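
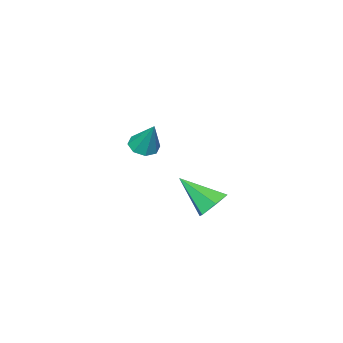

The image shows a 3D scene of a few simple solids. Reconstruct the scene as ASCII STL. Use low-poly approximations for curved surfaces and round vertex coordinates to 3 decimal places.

solid 
facet normal -0.257 0.730 -0.633
outer loop
vertex 2.948 3.54 -1.503
vertex 2.496 2.968 -1.979
vertex 2.108 3.396 -1.328
endloop
endfacet
facet normal 0.128 0.370 0.920
outer loop
vertex 2.948 3.54 -1.503
vertex 2.108 3.396 -1.328
vertex 3.024 1.472 -0.681
endloop
endfacet
facet normal -0.258 0.730 -0.633
outer loop
vertex 2.108 3.396 -1.328
vertex 2.496 2.968 -1.979
vertex 1.656 2.824 -1.803
endloop
endfacet
facet normal -0.676 -0.075 0.733
outer loop
vertex 2.108 3.396 -1.328
vertex 1.656 2.824 -1.803
vertex 3.024 1.472 -0.681
endloop
endfacet
facet normal -0.258 0.730 -0.633
outer loop
vertex 1.656 2.824 -1.803
vertex 2.496 2.968 -1.979
vertex 2.044 2.397 -2.454
endloop
endfacet
facet normal -0.715 -0.698 0.031
outer loop
vertex 1.656 2.824 -1.803
vertex 2.044 2.397 -2.454
vertex 3.024 1.472 -0.681
endloop
endfacet
facet normal -0.258 0.730 -0.633
outer loop
vertex 2.044 2.397 -2.454
vertex 2.496 2.968 -1.979
vertex 2.884 2.541 -2.63
endloop
endfacet
facet normal 0.049 -0.874 -0.483
outer loop
vertex 2.044 2.397 -2.454
vertex 2.884 2.541 -2.63
vertex 3.024 1.472 -0.681
endloop
endfacet
facet normal -0.258 0.730 -0.633
outer loop
vertex 2.884 2.541 -2.63
vertex 2.496 2.968 -1.979
vertex 3.336 3.113 -2.154
endloop
endfacet
facet normal 0.854 -0.428 -0.296
outer loop
vertex 2.884 2.541 -2.63
vertex 3.336 3.113 -2.154
vertex 3.024 1.472 -0.681
endloop
endfacet
facet normal -0.258 0.730 -0.633
outer loop
vertex 3.336 3.113 -2.154
vertex 2.496 2.968 -1.979
vertex 2.948 3.54 -1.503
endloop
endfacet
facet normal 0.893 0.194 0.405
outer loop
vertex 3.336 3.113 -2.154
vertex 2.948 3.54 -1.503
vertex 3.024 1.472 -0.681
endloop
endfacet
facet normal -0.124 -0.493 -0.861
outer loop
vertex 1.318 -3.012 -1.274
vertex 0.577 -3.088 -1.124
vertex 1.002 -2.569 -1.482
endloop
endfacet
facet normal 0.820 0.572 -0.027
outer loop
vertex 1.318 -3.012 -1.274
vertex 1.002 -2.569 -1.482
vertex 0.803 -2.192 0.444
endloop
endfacet
facet normal -0.126 -0.491 -0.862
outer loop
vertex 1.002 -2.569 -1.482
vertex 0.577 -3.088 -1.124
vertex 0.438 -2.43 -1.479
endloop
endfacet
facet normal 0.235 0.958 -0.163
outer loop
vertex 1.002 -2.569 -1.482
vertex 0.438 -2.43 -1.479
vertex 0.803 -2.192 0.444
endloop
endfacet
facet normal -0.123 -0.491 -0.862
outer loop
vertex 0.438 -2.43 -1.479
vertex 0.577 -3.088 -1.124
vertex -0.046 -2.677 -1.269
endloop
endfacet
facet normal -0.462 0.887 -0.022
outer loop
vertex 0.438 -2.43 -1.479
vertex -0.046 -2.677 -1.269
vertex 0.803 -2.192 0.444
endloop
endfacet
facet normal -0.124 -0.492 -0.862
outer loop
vertex -0.046 -2.677 -1.269
vertex 0.577 -3.088 -1.124
vertex -0.164 -3.164 -0.974
endloop
endfacet
facet normal -0.862 0.399 0.314
outer loop
vertex -0.046 -2.677 -1.269
vertex -0.164 -3.164 -0.974
vertex 0.803 -2.192 0.444
endloop
endfacet
facet normal -0.124 -0.492 -0.862
outer loop
vertex -0.164 -3.164 -0.974
vertex 0.577 -3.088 -1.124
vertex 0.151 -3.606 -0.767
endloop
endfacet
facet normal -0.731 -0.218 0.647
outer loop
vertex -0.164 -3.164 -0.974
vertex 0.151 -3.606 -0.767
vertex 0.803 -2.192 0.444
endloop
endfacet
facet normal -0.124 -0.492 -0.862
outer loop
vertex 0.151 -3.606 -0.767
vertex 0.577 -3.088 -1.124
vertex 0.716 -3.745 -0.769
endloop
endfacet
facet normal -0.146 -0.604 0.784
outer loop
vertex 0.151 -3.606 -0.767
vertex 0.716 -3.745 -0.769
vertex 0.803 -2.192 0.444
endloop
endfacet
facet normal -0.124 -0.492 -0.862
outer loop
vertex 0.716 -3.745 -0.769
vertex 0.577 -3.088 -1.124
vertex 1.199 -3.499 -0.979
endloop
endfacet
facet normal 0.551 -0.533 0.643
outer loop
vertex 0.716 -3.745 -0.769
vertex 1.199 -3.499 -0.979
vertex 0.803 -2.192 0.444
endloop
endfacet
facet normal -0.124 -0.492 -0.862
outer loop
vertex 1.199 -3.499 -0.979
vertex 0.577 -3.088 -1.124
vertex 1.318 -3.012 -1.274
endloop
endfacet
facet normal 0.951 -0.046 0.307
outer loop
vertex 1.199 -3.499 -0.979
vertex 1.318 -3.012 -1.274
vertex 0.803 -2.192 0.444
endloop
endfacet

endsolid


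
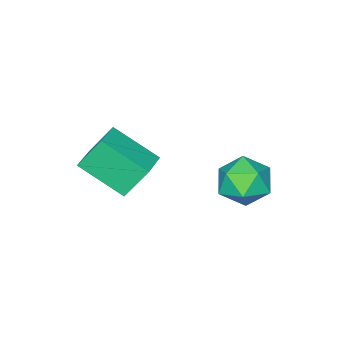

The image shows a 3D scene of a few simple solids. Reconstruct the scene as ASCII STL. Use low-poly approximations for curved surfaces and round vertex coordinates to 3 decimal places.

solid 
facet normal -0.981 -0.058 -0.183
outer loop
vertex -3.652 0.13 -4.28
vertex -3.725 -0.756 -3.608
vertex -3.863 0.269 -3.194
endloop
endfacet
facet normal -0.754 0.617 -0.225
outer loop
vertex -3.652 0.13 -4.28
vertex -3.863 0.269 -3.194
vertex -3.15 0.95 -3.715
endloop
endfacet
facet normal -0.243 0.647 -0.723
outer loop
vertex -3.652 0.13 -4.28
vertex -3.15 0.95 -3.715
vertex -2.572 0.345 -4.451
endloop
endfacet
facet normal -0.154 -0.010 -0.988
outer loop
vertex -3.652 0.13 -4.28
vertex -2.572 0.345 -4.451
vertex -2.927 -0.71 -4.385
endloop
endfacet
facet normal -0.611 -0.446 -0.654
outer loop
vertex -3.652 0.13 -4.28
vertex -2.927 -0.71 -4.385
vertex -3.725 -0.756 -3.608
endloop
endfacet
facet normal -0.462 0.791 0.402
outer loop
vertex -3.15 0.95 -3.715
vertex -3.863 0.269 -3.194
vertex -2.913 0.57 -2.695
endloop
endfacet
facet normal -0.829 -0.302 0.471
outer loop
vertex -3.863 0.269 -3.194
vertex -3.725 -0.756 -3.608
vertex -3.268 -0.485 -2.629
endloop
endfacet
facet normal -0.231 -0.928 -0.292
outer loop
vertex -3.725 -0.756 -3.608
vertex -2.927 -0.71 -4.385
vertex -2.69 -1.09 -3.365
endloop
endfacet
facet normal 0.508 -0.223 -0.832
outer loop
vertex -2.927 -0.71 -4.385
vertex -2.572 0.345 -4.451
vertex -1.977 -0.409 -3.886
endloop
endfacet
facet normal 0.365 0.839 -0.403
outer loop
vertex -2.572 0.345 -4.451
vertex -3.15 0.95 -3.715
vertex -2.115 0.616 -3.472
endloop
endfacet
facet normal 0.154 0.010 0.988
outer loop
vertex -2.188 -0.27 -2.8
vertex -2.913 0.57 -2.695
vertex -3.268 -0.485 -2.629
endloop
endfacet
facet normal 0.243 -0.647 0.723
outer loop
vertex -2.188 -0.27 -2.8
vertex -3.268 -0.485 -2.629
vertex -2.69 -1.09 -3.365
endloop
endfacet
facet normal 0.754 -0.617 0.225
outer loop
vertex -2.188 -0.27 -2.8
vertex -2.69 -1.09 -3.365
vertex -1.977 -0.409 -3.886
endloop
endfacet
facet normal 0.981 0.058 0.183
outer loop
vertex -2.188 -0.27 -2.8
vertex -1.977 -0.409 -3.886
vertex -2.115 0.616 -3.472
endloop
endfacet
facet normal 0.611 0.446 0.654
outer loop
vertex -2.188 -0.27 -2.8
vertex -2.115 0.616 -3.472
vertex -2.913 0.57 -2.695
endloop
endfacet
facet normal -0.508 0.223 0.832
outer loop
vertex -3.268 -0.485 -2.629
vertex -2.913 0.57 -2.695
vertex -3.863 0.269 -3.194
endloop
endfacet
facet normal -0.365 -0.839 0.403
outer loop
vertex -2.69 -1.09 -3.365
vertex -3.268 -0.485 -2.629
vertex -3.725 -0.756 -3.608
endloop
endfacet
facet normal 0.462 -0.791 -0.402
outer loop
vertex -1.977 -0.409 -3.886
vertex -2.69 -1.09 -3.365
vertex -2.927 -0.71 -4.385
endloop
endfacet
facet normal 0.829 0.302 -0.471
outer loop
vertex -2.115 0.616 -3.472
vertex -1.977 -0.409 -3.886
vertex -2.572 0.345 -4.451
endloop
endfacet
facet normal 0.231 0.928 0.292
outer loop
vertex -2.913 0.57 -2.695
vertex -2.115 0.616 -3.472
vertex -3.15 0.95 -3.715
endloop
endfacet
facet normal -0.859 -0.462 -0.223
outer loop
vertex 0.827 -3.936 -1.98
vertex 0.191 -3.375 -0.694
vertex 0.207 -2.286 -3.007
endloop
endfacet
facet normal 0.413 -0.365 -0.835
outer loop
vertex 1.289 -1.705 -2.726
vertex 0.827 -3.936 -1.98
vertex 0.207 -2.286 -3.007
endloop
endfacet
facet normal -0.859 -0.462 -0.223
outer loop
vertex 0.207 -2.286 -3.007
vertex 0.191 -3.375 -0.694
vertex -0.429 -1.725 -1.721
endloop
endfacet
facet normal -0.304 0.809 -0.503
outer loop
vertex -0.429 -1.725 -1.721
vertex 1.289 -1.705 -2.726
vertex 0.207 -2.286 -3.007
endloop
endfacet
facet normal 0.304 -0.809 0.503
outer loop
vertex 0.827 -3.936 -1.98
vertex 1.273 -2.794 -0.413
vertex 0.191 -3.375 -0.694
endloop
endfacet
facet normal 0.413 -0.365 -0.835
outer loop
vertex 1.909 -3.355 -1.699
vertex 0.827 -3.936 -1.98
vertex 1.289 -1.705 -2.726
endloop
endfacet
facet normal 0.304 -0.809 0.503
outer loop
vertex 1.909 -3.355 -1.699
vertex 1.273 -2.794 -0.413
vertex 0.827 -3.936 -1.98
endloop
endfacet
facet normal -0.413 0.365 0.835
outer loop
vertex 0.191 -3.375 -0.694
vertex 1.273 -2.794 -0.413
vertex -0.429 -1.725 -1.721
endloop
endfacet
facet normal -0.304 0.809 -0.503
outer loop
vertex 0.653 -1.144 -1.44
vertex 1.289 -1.705 -2.726
vertex -0.429 -1.725 -1.721
endloop
endfacet
facet normal -0.413 0.365 0.835
outer loop
vertex -0.429 -1.725 -1.721
vertex 1.273 -2.794 -0.413
vertex 0.653 -1.144 -1.44
endloop
endfacet
facet normal 0.859 0.462 0.223
outer loop
vertex 0.653 -1.144 -1.44
vertex 1.909 -3.355 -1.699
vertex 1.289 -1.705 -2.726
endloop
endfacet
facet normal 0.859 0.462 0.223
outer loop
vertex 1.273 -2.794 -0.413
vertex 1.909 -3.355 -1.699
vertex 0.653 -1.144 -1.44
endloop
endfacet

endsolid


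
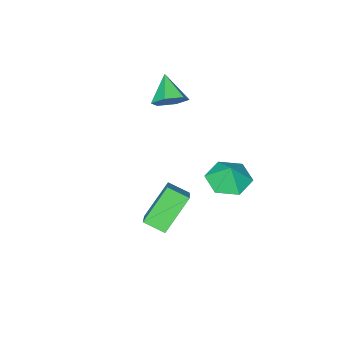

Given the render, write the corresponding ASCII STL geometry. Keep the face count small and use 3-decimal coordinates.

solid 
facet normal 0.350 0.694 -0.629
outer loop
vertex -0.443 -3.486 2.689
vertex -1.256 -3.129 2.63
vertex -0.691 -2.847 3.256
endloop
endfacet
facet normal 0.646 -0.351 0.678
outer loop
vertex -0.443 -3.486 2.689
vertex -0.691 -2.847 3.256
vertex -1.804 -4.211 3.61
endloop
endfacet
facet normal 0.351 0.693 -0.629
outer loop
vertex -0.691 -2.847 3.256
vertex -1.256 -3.129 2.63
vertex -1.504 -2.489 3.197
endloop
endfacet
facet normal 0.030 0.228 0.973
outer loop
vertex -0.691 -2.847 3.256
vertex -1.504 -2.489 3.197
vertex -1.804 -4.211 3.61
endloop
endfacet
facet normal 0.351 0.693 -0.629
outer loop
vertex -1.504 -2.489 3.197
vertex -1.256 -3.129 2.63
vertex -2.069 -2.772 2.57
endloop
endfacet
facet normal -0.773 0.272 0.573
outer loop
vertex -1.504 -2.489 3.197
vertex -2.069 -2.772 2.57
vertex -1.804 -4.211 3.61
endloop
endfacet
facet normal 0.351 0.694 -0.629
outer loop
vertex -2.069 -2.772 2.57
vertex -1.256 -3.129 2.63
vertex -1.821 -3.411 2.003
endloop
endfacet
facet normal -0.957 -0.264 -0.121
outer loop
vertex -2.069 -2.772 2.57
vertex -1.821 -3.411 2.003
vertex -1.804 -4.211 3.61
endloop
endfacet
facet normal 0.351 0.695 -0.628
outer loop
vertex -1.821 -3.411 2.003
vertex -1.256 -3.129 2.63
vertex -1.008 -3.768 2.062
endloop
endfacet
facet normal -0.340 -0.843 -0.416
outer loop
vertex -1.821 -3.411 2.003
vertex -1.008 -3.768 2.062
vertex -1.804 -4.211 3.61
endloop
endfacet
facet normal 0.351 0.695 -0.628
outer loop
vertex -1.008 -3.768 2.062
vertex -1.256 -3.129 2.63
vertex -0.443 -3.486 2.689
endloop
endfacet
facet normal 0.461 -0.887 -0.017
outer loop
vertex -1.008 -3.768 2.062
vertex -0.443 -3.486 2.689
vertex -1.804 -4.211 3.61
endloop
endfacet
facet normal -0.171 -0.295 -0.940
outer loop
vertex -0.679 -0.021 -0.244
vertex -1.466 0.714 -0.331
vertex -0.452 0.974 -0.597
endloop
endfacet
facet normal 0.850 -0.007 0.527
outer loop
vertex -0.679 -0.021 -0.244
vertex -0.452 0.974 -0.597
vertex -1.274 1.046 0.731
endloop
endfacet
facet normal -0.171 -0.295 -0.940
outer loop
vertex -0.452 0.974 -0.597
vertex -1.466 0.714 -0.331
vertex -1.239 1.709 -0.684
endloop
endfacet
facet normal 0.620 0.705 0.345
outer loop
vertex -0.452 0.974 -0.597
vertex -1.239 1.709 -0.684
vertex -1.274 1.046 0.731
endloop
endfacet
facet normal -0.170 -0.295 -0.940
outer loop
vertex -1.239 1.709 -0.684
vertex -1.466 0.714 -0.331
vertex -2.253 1.448 -0.419
endloop
endfacet
facet normal -0.122 0.900 0.419
outer loop
vertex -1.239 1.709 -0.684
vertex -2.253 1.448 -0.419
vertex -1.274 1.046 0.731
endloop
endfacet
facet normal -0.170 -0.295 -0.940
outer loop
vertex -2.253 1.448 -0.419
vertex -1.466 0.714 -0.331
vertex -2.48 0.453 -0.066
endloop
endfacet
facet normal -0.633 0.383 0.673
outer loop
vertex -2.253 1.448 -0.419
vertex -2.48 0.453 -0.066
vertex -1.274 1.046 0.731
endloop
endfacet
facet normal -0.170 -0.295 -0.940
outer loop
vertex -2.48 0.453 -0.066
vertex -1.466 0.714 -0.331
vertex -1.693 -0.282 0.022
endloop
endfacet
facet normal -0.403 -0.329 0.854
outer loop
vertex -2.48 0.453 -0.066
vertex -1.693 -0.282 0.022
vertex -1.274 1.046 0.731
endloop
endfacet
facet normal -0.171 -0.294 -0.940
outer loop
vertex -1.693 -0.282 0.022
vertex -1.466 0.714 -0.331
vertex -0.679 -0.021 -0.244
endloop
endfacet
facet normal 0.340 -0.524 0.781
outer loop
vertex -1.693 -0.282 0.022
vertex -0.679 -0.021 -0.244
vertex -1.274 1.046 0.731
endloop
endfacet
facet normal -0.695 -0.058 0.717
outer loop
vertex -0.235 -2.032 -1.833
vertex 0.867 -0.702 -0.656
vertex -0.787 -1.163 -2.298
endloop
endfacet
facet normal -0.527 -0.636 -0.563
outer loop
vertex 0.693 -1.038 -3.824
vertex -0.235 -2.032 -1.833
vertex -0.787 -1.163 -2.298
endloop
endfacet
facet normal -0.695 -0.058 0.717
outer loop
vertex -0.787 -1.163 -2.298
vertex 0.867 -0.702 -0.656
vertex 0.315 0.167 -1.121
endloop
endfacet
facet normal -0.489 0.769 -0.411
outer loop
vertex 0.315 0.167 -1.121
vertex 0.693 -1.038 -3.824
vertex -0.787 -1.163 -2.298
endloop
endfacet
facet normal 0.489 -0.769 0.411
outer loop
vertex -0.235 -2.032 -1.833
vertex 2.347 -0.577 -2.182
vertex 0.867 -0.702 -0.656
endloop
endfacet
facet normal -0.527 -0.636 -0.563
outer loop
vertex 1.245 -1.907 -3.359
vertex -0.235 -2.032 -1.833
vertex 0.693 -1.038 -3.824
endloop
endfacet
facet normal 0.489 -0.769 0.411
outer loop
vertex 1.245 -1.907 -3.359
vertex 2.347 -0.577 -2.182
vertex -0.235 -2.032 -1.833
endloop
endfacet
facet normal 0.527 0.636 0.563
outer loop
vertex 0.867 -0.702 -0.656
vertex 2.347 -0.577 -2.182
vertex 0.315 0.167 -1.121
endloop
endfacet
facet normal -0.489 0.769 -0.411
outer loop
vertex 1.795 0.292 -2.647
vertex 0.693 -1.038 -3.824
vertex 0.315 0.167 -1.121
endloop
endfacet
facet normal 0.527 0.636 0.563
outer loop
vertex 0.315 0.167 -1.121
vertex 2.347 -0.577 -2.182
vertex 1.795 0.292 -2.647
endloop
endfacet
facet normal 0.695 0.058 -0.717
outer loop
vertex 1.795 0.292 -2.647
vertex 1.245 -1.907 -3.359
vertex 0.693 -1.038 -3.824
endloop
endfacet
facet normal 0.695 0.058 -0.717
outer loop
vertex 2.347 -0.577 -2.182
vertex 1.245 -1.907 -3.359
vertex 1.795 0.292 -2.647
endloop
endfacet

endsolid


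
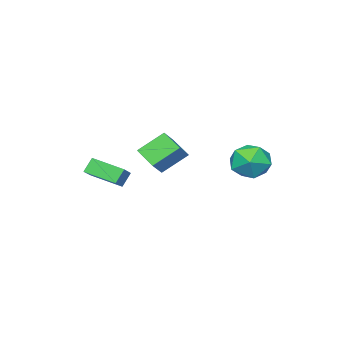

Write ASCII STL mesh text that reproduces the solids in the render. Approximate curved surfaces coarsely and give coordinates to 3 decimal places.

solid 
facet normal 0.206 0.829 0.520
outer loop
vertex -2.695 3.971 3.084
vertex -2.593 3.307 4.102
vertex -1.614 3.504 3.401
endloop
endfacet
facet normal 0.430 0.890 -0.155
outer loop
vertex -2.695 3.971 3.084
vertex -1.614 3.504 3.401
vertex -1.973 3.475 2.236
endloop
endfacet
facet normal -0.135 0.801 -0.583
outer loop
vertex -2.695 3.971 3.084
vertex -1.973 3.475 2.236
vertex -3.173 3.259 2.217
endloop
endfacet
facet normal -0.707 0.686 -0.174
outer loop
vertex -2.695 3.971 3.084
vertex -3.173 3.259 2.217
vertex -3.556 3.156 3.37
endloop
endfacet
facet normal -0.497 0.703 0.509
outer loop
vertex -2.695 3.971 3.084
vertex -3.556 3.156 3.37
vertex -2.593 3.307 4.102
endloop
endfacet
facet normal 0.889 0.359 -0.283
outer loop
vertex -1.973 3.475 2.236
vertex -1.614 3.504 3.401
vertex -1.424 2.504 2.73
endloop
endfacet
facet normal 0.527 0.261 0.809
outer loop
vertex -1.614 3.504 3.401
vertex -2.593 3.307 4.102
vertex -1.807 2.401 3.883
endloop
endfacet
facet normal -0.610 0.057 0.790
outer loop
vertex -2.593 3.307 4.102
vertex -3.556 3.156 3.37
vertex -3.007 2.185 3.864
endloop
endfacet
facet normal -0.949 0.029 -0.313
outer loop
vertex -3.556 3.156 3.37
vertex -3.173 3.259 2.217
vertex -3.366 2.156 2.699
endloop
endfacet
facet normal -0.023 0.216 -0.976
outer loop
vertex -3.173 3.259 2.217
vertex -1.973 3.475 2.236
vertex -2.387 2.353 1.998
endloop
endfacet
facet normal 0.707 -0.686 0.174
outer loop
vertex -2.285 1.689 3.016
vertex -1.424 2.504 2.73
vertex -1.807 2.401 3.883
endloop
endfacet
facet normal 0.135 -0.801 0.583
outer loop
vertex -2.285 1.689 3.016
vertex -1.807 2.401 3.883
vertex -3.007 2.185 3.864
endloop
endfacet
facet normal -0.430 -0.890 0.155
outer loop
vertex -2.285 1.689 3.016
vertex -3.007 2.185 3.864
vertex -3.366 2.156 2.699
endloop
endfacet
facet normal -0.206 -0.829 -0.520
outer loop
vertex -2.285 1.689 3.016
vertex -3.366 2.156 2.699
vertex -2.387 2.353 1.998
endloop
endfacet
facet normal 0.497 -0.703 -0.509
outer loop
vertex -2.285 1.689 3.016
vertex -2.387 2.353 1.998
vertex -1.424 2.504 2.73
endloop
endfacet
facet normal 0.949 -0.029 0.313
outer loop
vertex -1.807 2.401 3.883
vertex -1.424 2.504 2.73
vertex -1.614 3.504 3.401
endloop
endfacet
facet normal 0.023 -0.216 0.976
outer loop
vertex -3.007 2.185 3.864
vertex -1.807 2.401 3.883
vertex -2.593 3.307 4.102
endloop
endfacet
facet normal -0.889 -0.359 0.283
outer loop
vertex -3.366 2.156 2.699
vertex -3.007 2.185 3.864
vertex -3.556 3.156 3.37
endloop
endfacet
facet normal -0.527 -0.261 -0.809
outer loop
vertex -2.387 2.353 1.998
vertex -3.366 2.156 2.699
vertex -3.173 3.259 2.217
endloop
endfacet
facet normal 0.610 -0.057 -0.790
outer loop
vertex -1.424 2.504 2.73
vertex -2.387 2.353 1.998
vertex -1.973 3.475 2.236
endloop
endfacet
facet normal -0.567 0.064 0.821
outer loop
vertex 4.003 -1.556 3.995
vertex 3.431 -0.006 3.478
vertex 2.841 -2.234 3.245
endloop
endfacet
facet normal 0.330 -0.896 0.299
outer loop
vertex 3.369 -2.294 2.482
vertex 4.003 -1.556 3.995
vertex 2.841 -2.234 3.245
endloop
endfacet
facet normal -0.567 0.064 0.821
outer loop
vertex 2.841 -2.234 3.245
vertex 3.431 -0.006 3.478
vertex 2.27 -0.685 2.729
endloop
endfacet
facet normal -0.754 -0.440 -0.487
outer loop
vertex 2.27 -0.685 2.729
vertex 3.369 -2.294 2.482
vertex 2.841 -2.234 3.245
endloop
endfacet
facet normal 0.754 0.441 0.487
outer loop
vertex 4.003 -1.556 3.995
vertex 3.959 -0.066 2.715
vertex 3.431 -0.006 3.478
endloop
endfacet
facet normal 0.331 -0.895 0.298
outer loop
vertex 4.53 -1.615 3.231
vertex 4.003 -1.556 3.995
vertex 3.369 -2.294 2.482
endloop
endfacet
facet normal 0.755 0.440 0.487
outer loop
vertex 4.53 -1.615 3.231
vertex 3.959 -0.066 2.715
vertex 4.003 -1.556 3.995
endloop
endfacet
facet normal -0.331 0.895 -0.299
outer loop
vertex 3.431 -0.006 3.478
vertex 3.959 -0.066 2.715
vertex 2.27 -0.685 2.729
endloop
endfacet
facet normal -0.754 -0.441 -0.486
outer loop
vertex 2.797 -0.744 1.965
vertex 3.369 -2.294 2.482
vertex 2.27 -0.685 2.729
endloop
endfacet
facet normal -0.331 0.896 -0.297
outer loop
vertex 2.27 -0.685 2.729
vertex 3.959 -0.066 2.715
vertex 2.797 -0.744 1.965
endloop
endfacet
facet normal 0.567 -0.064 -0.821
outer loop
vertex 2.797 -0.744 1.965
vertex 4.53 -1.615 3.231
vertex 3.369 -2.294 2.482
endloop
endfacet
facet normal 0.567 -0.064 -0.821
outer loop
vertex 3.959 -0.066 2.715
vertex 4.53 -1.615 3.231
vertex 2.797 -0.744 1.965
endloop
endfacet
facet normal -0.644 0.446 0.621
outer loop
vertex -2.126 -1.912 3.451
vertex -1.244 -1.717 4.225
vertex -1.849 -0.618 2.809
endloop
endfacet
facet normal -0.742 -0.164 -0.650
outer loop
vertex -0.716 -1.403 1.715
vertex -2.126 -1.912 3.451
vertex -1.849 -0.618 2.809
endloop
endfacet
facet normal -0.644 0.446 0.621
outer loop
vertex -1.849 -0.618 2.809
vertex -1.244 -1.717 4.225
vertex -0.967 -0.423 3.584
endloop
endfacet
facet normal 0.189 0.880 -0.436
outer loop
vertex -0.967 -0.423 3.584
vertex -0.716 -1.403 1.715
vertex -1.849 -0.618 2.809
endloop
endfacet
facet normal -0.188 -0.880 0.436
outer loop
vertex -2.126 -1.912 3.451
vertex -0.111 -2.502 3.131
vertex -1.244 -1.717 4.225
endloop
endfacet
facet normal -0.742 -0.163 -0.650
outer loop
vertex -0.993 -2.697 2.356
vertex -2.126 -1.912 3.451
vertex -0.716 -1.403 1.715
endloop
endfacet
facet normal -0.188 -0.880 0.436
outer loop
vertex -0.993 -2.697 2.356
vertex -0.111 -2.502 3.131
vertex -2.126 -1.912 3.451
endloop
endfacet
facet normal 0.742 0.164 0.651
outer loop
vertex -1.244 -1.717 4.225
vertex -0.111 -2.502 3.131
vertex -0.967 -0.423 3.584
endloop
endfacet
facet normal 0.188 0.880 -0.436
outer loop
vertex 0.166 -1.208 2.489
vertex -0.716 -1.403 1.715
vertex -0.967 -0.423 3.584
endloop
endfacet
facet normal 0.742 0.164 0.650
outer loop
vertex -0.967 -0.423 3.584
vertex -0.111 -2.502 3.131
vertex 0.166 -1.208 2.489
endloop
endfacet
facet normal 0.644 -0.446 -0.622
outer loop
vertex 0.166 -1.208 2.489
vertex -0.993 -2.697 2.356
vertex -0.716 -1.403 1.715
endloop
endfacet
facet normal 0.644 -0.446 -0.621
outer loop
vertex -0.111 -2.502 3.131
vertex -0.993 -2.697 2.356
vertex 0.166 -1.208 2.489
endloop
endfacet

endsolid


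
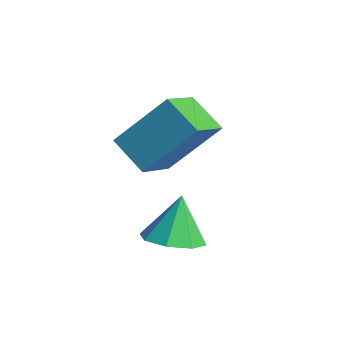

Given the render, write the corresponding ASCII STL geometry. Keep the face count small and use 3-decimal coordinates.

solid 
facet normal -0.492 0.765 -0.416
outer loop
vertex 0.643 0.862 1.139
vertex 1.754 1.189 0.426
vertex -0.007 -0.429 -0.465
endloop
endfacet
facet normal -0.817 -0.240 0.524
outer loop
vertex 0.726 -1.569 0.154
vertex 0.643 0.862 1.139
vertex -0.007 -0.429 -0.465
endloop
endfacet
facet normal -0.492 0.765 -0.416
outer loop
vertex -0.007 -0.429 -0.465
vertex 1.754 1.189 0.426
vertex 1.103 -0.103 -1.179
endloop
endfacet
facet normal -0.302 -0.598 -0.743
outer loop
vertex 1.103 -0.103 -1.179
vertex 0.726 -1.569 0.154
vertex -0.007 -0.429 -0.465
endloop
endfacet
facet normal 0.301 0.597 0.743
outer loop
vertex 0.643 0.862 1.139
vertex 2.487 0.049 1.045
vertex 1.754 1.189 0.426
endloop
endfacet
facet normal -0.817 -0.241 0.525
outer loop
vertex 1.377 -0.277 1.759
vertex 0.643 0.862 1.139
vertex 0.726 -1.569 0.154
endloop
endfacet
facet normal 0.302 0.598 0.742
outer loop
vertex 1.377 -0.277 1.759
vertex 2.487 0.049 1.045
vertex 0.643 0.862 1.139
endloop
endfacet
facet normal 0.817 0.240 -0.525
outer loop
vertex 1.754 1.189 0.426
vertex 2.487 0.049 1.045
vertex 1.103 -0.103 -1.179
endloop
endfacet
facet normal -0.301 -0.598 -0.743
outer loop
vertex 1.837 -1.242 -0.559
vertex 0.726 -1.569 0.154
vertex 1.103 -0.103 -1.179
endloop
endfacet
facet normal 0.817 0.241 -0.525
outer loop
vertex 1.103 -0.103 -1.179
vertex 2.487 0.049 1.045
vertex 1.837 -1.242 -0.559
endloop
endfacet
facet normal 0.492 -0.765 0.416
outer loop
vertex 1.837 -1.242 -0.559
vertex 1.377 -0.277 1.759
vertex 0.726 -1.569 0.154
endloop
endfacet
facet normal 0.492 -0.765 0.416
outer loop
vertex 2.487 0.049 1.045
vertex 1.377 -0.277 1.759
vertex 1.837 -1.242 -0.559
endloop
endfacet
facet normal 0.222 -0.291 -0.931
outer loop
vertex 3.952 -1.612 -2.053
vertex 3.296 -1.086 -2.374
vertex 4.172 -0.976 -2.199
endloop
endfacet
facet normal 0.696 -0.077 0.714
outer loop
vertex 3.952 -1.612 -2.053
vertex 4.172 -0.976 -2.199
vertex 2.964 -0.654 -0.986
endloop
endfacet
facet normal 0.222 -0.289 -0.931
outer loop
vertex 4.172 -0.976 -2.199
vertex 3.296 -1.086 -2.374
vertex 3.878 -0.404 -2.447
endloop
endfacet
facet normal 0.657 0.558 0.507
outer loop
vertex 4.172 -0.976 -2.199
vertex 3.878 -0.404 -2.447
vertex 2.964 -0.654 -0.986
endloop
endfacet
facet normal 0.222 -0.289 -0.931
outer loop
vertex 3.878 -0.404 -2.447
vertex 3.296 -1.086 -2.374
vertex 3.244 -0.231 -2.652
endloop
endfacet
facet normal 0.171 0.948 0.269
outer loop
vertex 3.878 -0.404 -2.447
vertex 3.244 -0.231 -2.652
vertex 2.964 -0.654 -0.986
endloop
endfacet
facet normal 0.222 -0.289 -0.931
outer loop
vertex 3.244 -0.231 -2.652
vertex 3.296 -1.086 -2.374
vertex 2.64 -0.56 -2.694
endloop
endfacet
facet normal -0.481 0.866 0.139
outer loop
vertex 3.244 -0.231 -2.652
vertex 2.64 -0.56 -2.694
vertex 2.964 -0.654 -0.986
endloop
endfacet
facet normal 0.221 -0.290 -0.931
outer loop
vertex 2.64 -0.56 -2.694
vertex 3.296 -1.086 -2.374
vertex 2.42 -1.196 -2.548
endloop
endfacet
facet normal -0.913 0.360 0.193
outer loop
vertex 2.64 -0.56 -2.694
vertex 2.42 -1.196 -2.548
vertex 2.964 -0.654 -0.986
endloop
endfacet
facet normal 0.221 -0.290 -0.931
outer loop
vertex 2.42 -1.196 -2.548
vertex 3.296 -1.086 -2.374
vertex 2.713 -1.768 -2.3
endloop
endfacet
facet normal -0.874 -0.275 0.400
outer loop
vertex 2.42 -1.196 -2.548
vertex 2.713 -1.768 -2.3
vertex 2.964 -0.654 -0.986
endloop
endfacet
facet normal 0.222 -0.291 -0.931
outer loop
vertex 2.713 -1.768 -2.3
vertex 3.296 -1.086 -2.374
vertex 3.348 -1.94 -2.095
endloop
endfacet
facet normal -0.386 -0.666 0.638
outer loop
vertex 2.713 -1.768 -2.3
vertex 3.348 -1.94 -2.095
vertex 2.964 -0.654 -0.986
endloop
endfacet
facet normal 0.222 -0.290 -0.931
outer loop
vertex 3.348 -1.94 -2.095
vertex 3.296 -1.086 -2.374
vertex 3.952 -1.612 -2.053
endloop
endfacet
facet normal 0.264 -0.584 0.768
outer loop
vertex 3.348 -1.94 -2.095
vertex 3.952 -1.612 -2.053
vertex 2.964 -0.654 -0.986
endloop
endfacet

endsolid


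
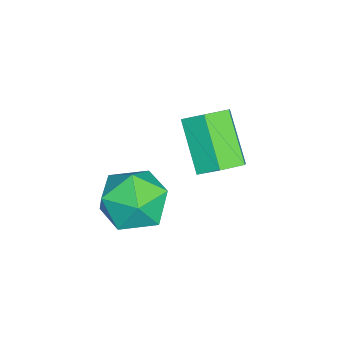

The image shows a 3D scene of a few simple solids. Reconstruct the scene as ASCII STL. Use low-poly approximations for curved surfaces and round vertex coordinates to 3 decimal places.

solid 
facet normal -0.632 -0.249 0.734
outer loop
vertex 0.903 -0.75 -0.891
vertex 1.286 -1.752 -0.901
vertex 1.733 -1.013 -0.265
endloop
endfacet
facet normal -0.448 0.439 0.779
outer loop
vertex 0.903 -0.75 -0.891
vertex 1.733 -1.013 -0.265
vertex 1.733 -0.079 -0.791
endloop
endfacet
facet normal -0.632 0.757 0.166
outer loop
vertex 0.903 -0.75 -0.891
vertex 1.733 -0.079 -0.791
vertex 1.287 -0.24 -1.753
endloop
endfacet
facet normal -0.929 0.266 -0.257
outer loop
vertex 0.903 -0.75 -0.891
vertex 1.287 -0.24 -1.753
vertex 1.01 -1.274 -1.82
endloop
endfacet
facet normal -0.930 -0.356 0.094
outer loop
vertex 0.903 -0.75 -0.891
vertex 1.01 -1.274 -1.82
vertex 1.286 -1.752 -0.901
endloop
endfacet
facet normal 0.262 0.474 0.841
outer loop
vertex 1.733 -0.079 -0.791
vertex 1.733 -1.013 -0.265
vertex 2.63 -0.666 -0.74
endloop
endfacet
facet normal -0.037 -0.639 0.768
outer loop
vertex 1.733 -1.013 -0.265
vertex 1.286 -1.752 -0.901
vertex 2.353 -1.7 -0.807
endloop
endfacet
facet normal -0.517 -0.813 -0.268
outer loop
vertex 1.286 -1.752 -0.901
vertex 1.01 -1.274 -1.82
vertex 1.907 -1.861 -1.769
endloop
endfacet
facet normal -0.516 0.192 -0.834
outer loop
vertex 1.01 -1.274 -1.82
vertex 1.287 -0.24 -1.753
vertex 1.907 -0.927 -2.295
endloop
endfacet
facet normal -0.035 0.988 -0.149
outer loop
vertex 1.287 -0.24 -1.753
vertex 1.733 -0.079 -0.791
vertex 2.354 -0.188 -1.659
endloop
endfacet
facet normal 0.929 -0.266 0.257
outer loop
vertex 2.737 -1.19 -1.669
vertex 2.63 -0.666 -0.74
vertex 2.353 -1.7 -0.807
endloop
endfacet
facet normal 0.632 -0.757 -0.166
outer loop
vertex 2.737 -1.19 -1.669
vertex 2.353 -1.7 -0.807
vertex 1.907 -1.861 -1.769
endloop
endfacet
facet normal 0.448 -0.439 -0.779
outer loop
vertex 2.737 -1.19 -1.669
vertex 1.907 -1.861 -1.769
vertex 1.907 -0.927 -2.295
endloop
endfacet
facet normal 0.632 0.249 -0.734
outer loop
vertex 2.737 -1.19 -1.669
vertex 1.907 -0.927 -2.295
vertex 2.354 -0.188 -1.659
endloop
endfacet
facet normal 0.930 0.356 -0.094
outer loop
vertex 2.737 -1.19 -1.669
vertex 2.354 -0.188 -1.659
vertex 2.63 -0.666 -0.74
endloop
endfacet
facet normal 0.516 -0.192 0.834
outer loop
vertex 2.353 -1.7 -0.807
vertex 2.63 -0.666 -0.74
vertex 1.733 -1.013 -0.265
endloop
endfacet
facet normal 0.035 -0.988 0.149
outer loop
vertex 1.907 -1.861 -1.769
vertex 2.353 -1.7 -0.807
vertex 1.286 -1.752 -0.901
endloop
endfacet
facet normal -0.262 -0.474 -0.841
outer loop
vertex 1.907 -0.927 -2.295
vertex 1.907 -1.861 -1.769
vertex 1.01 -1.274 -1.82
endloop
endfacet
facet normal 0.037 0.639 -0.768
outer loop
vertex 2.354 -0.188 -1.659
vertex 1.907 -0.927 -2.295
vertex 1.287 -0.24 -1.753
endloop
endfacet
facet normal 0.517 0.813 0.268
outer loop
vertex 2.63 -0.666 -0.74
vertex 2.354 -0.188 -1.659
vertex 1.733 -0.079 -0.791
endloop
endfacet
facet normal 0.623 0.359 -0.694
outer loop
vertex 0.504 1.088 -0.914
vertex -0.045 1.03 -1.437
vertex 0.032 1.671 -1.036
endloop
endfacet
facet normal 0.474 0.531 0.703
outer loop
vertex 0.504 1.088 -0.914
vertex 0.032 1.671 -1.036
vertex -0.607 0.447 0.32
endloop
endfacet
facet normal 0.475 0.530 0.702
outer loop
vertex -0.607 0.447 0.32
vertex 0.032 1.671 -1.036
vertex -1.079 1.03 0.199
endloop
endfacet
facet normal -0.624 -0.361 0.693
outer loop
vertex -0.607 0.447 0.32
vertex -1.079 1.03 0.199
vertex -1.155 0.39 -0.203
endloop
endfacet
facet normal 0.624 0.359 -0.694
outer loop
vertex 0.032 1.671 -1.036
vertex -0.045 1.03 -1.437
vertex -0.517 1.614 -1.559
endloop
endfacet
facet normal -0.300 0.930 0.213
outer loop
vertex 0.032 1.671 -1.036
vertex -0.517 1.614 -1.559
vertex -1.079 1.03 0.199
endloop
endfacet
facet normal -0.300 0.930 0.213
outer loop
vertex -1.079 1.03 0.199
vertex -0.517 1.614 -1.559
vertex -1.627 0.973 -0.324
endloop
endfacet
facet normal -0.624 -0.361 0.693
outer loop
vertex -1.079 1.03 0.199
vertex -1.627 0.973 -0.324
vertex -1.155 0.39 -0.203
endloop
endfacet
facet normal 0.624 0.360 -0.693
outer loop
vertex -0.517 1.614 -1.559
vertex -0.045 1.03 -1.437
vertex -0.593 0.973 -1.96
endloop
endfacet
facet normal -0.775 0.398 -0.490
outer loop
vertex -0.517 1.614 -1.559
vertex -0.593 0.973 -1.96
vertex -1.627 0.973 -0.324
endloop
endfacet
facet normal -0.775 0.400 -0.490
outer loop
vertex -1.627 0.973 -0.324
vertex -0.593 0.973 -1.96
vertex -1.704 0.332 -0.726
endloop
endfacet
facet normal -0.623 -0.360 0.694
outer loop
vertex -1.627 0.973 -0.324
vertex -1.704 0.332 -0.726
vertex -1.155 0.39 -0.203
endloop
endfacet
facet normal 0.624 0.361 -0.693
outer loop
vertex -0.593 0.973 -1.96
vertex -0.045 1.03 -1.437
vertex -0.121 0.39 -1.839
endloop
endfacet
facet normal -0.475 -0.530 -0.703
outer loop
vertex -0.593 0.973 -1.96
vertex -0.121 0.39 -1.839
vertex -1.704 0.332 -0.726
endloop
endfacet
facet normal -0.474 -0.531 -0.702
outer loop
vertex -1.704 0.332 -0.726
vertex -0.121 0.39 -1.839
vertex -1.232 -0.251 -0.604
endloop
endfacet
facet normal -0.623 -0.359 0.694
outer loop
vertex -1.704 0.332 -0.726
vertex -1.232 -0.251 -0.604
vertex -1.155 0.39 -0.203
endloop
endfacet
facet normal 0.624 0.361 -0.693
outer loop
vertex -0.121 0.39 -1.839
vertex -0.045 1.03 -1.437
vertex 0.427 0.447 -1.316
endloop
endfacet
facet normal 0.300 -0.930 -0.213
outer loop
vertex -0.121 0.39 -1.839
vertex 0.427 0.447 -1.316
vertex -1.232 -0.251 -0.604
endloop
endfacet
facet normal 0.300 -0.930 -0.213
outer loop
vertex -1.232 -0.251 -0.604
vertex 0.427 0.447 -1.316
vertex -0.683 -0.194 -0.081
endloop
endfacet
facet normal -0.624 -0.359 0.694
outer loop
vertex -1.232 -0.251 -0.604
vertex -0.683 -0.194 -0.081
vertex -1.155 0.39 -0.203
endloop
endfacet
facet normal 0.623 0.360 -0.694
outer loop
vertex 0.427 0.447 -1.316
vertex -0.045 1.03 -1.437
vertex 0.504 1.088 -0.914
endloop
endfacet
facet normal 0.775 -0.400 0.489
outer loop
vertex 0.427 0.447 -1.316
vertex 0.504 1.088 -0.914
vertex -0.683 -0.194 -0.081
endloop
endfacet
facet normal 0.775 -0.399 0.491
outer loop
vertex -0.683 -0.194 -0.081
vertex 0.504 1.088 -0.914
vertex -0.607 0.447 0.32
endloop
endfacet
facet normal -0.624 -0.360 0.693
outer loop
vertex -0.683 -0.194 -0.081
vertex -0.607 0.447 0.32
vertex -1.155 0.39 -0.203
endloop
endfacet

endsolid


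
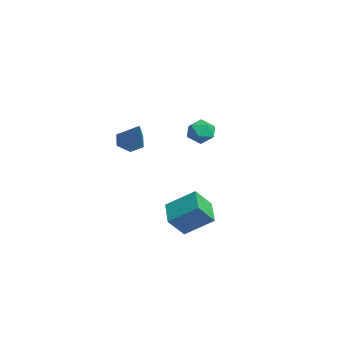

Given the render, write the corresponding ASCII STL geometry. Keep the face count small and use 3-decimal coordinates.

solid 
facet normal -0.944 0.116 0.309
outer loop
vertex 2.965 0.835 -1.859
vertex 2.724 1.71 -2.925
vertex 2.453 -0.57 -2.897
endloop
endfacet
facet normal 0.172 -0.625 0.761
outer loop
vertex 3.916 -0.75 -3.375
vertex 2.965 0.835 -1.859
vertex 2.453 -0.57 -2.897
endloop
endfacet
facet normal -0.944 0.116 0.309
outer loop
vertex 2.453 -0.57 -2.897
vertex 2.724 1.71 -2.925
vertex 2.212 0.305 -3.962
endloop
endfacet
facet normal -0.281 -0.772 -0.570
outer loop
vertex 2.212 0.305 -3.962
vertex 3.916 -0.75 -3.375
vertex 2.453 -0.57 -2.897
endloop
endfacet
facet normal 0.281 0.772 0.570
outer loop
vertex 2.965 0.835 -1.859
vertex 4.187 1.53 -3.403
vertex 2.724 1.71 -2.925
endloop
endfacet
facet normal 0.172 -0.625 0.761
outer loop
vertex 4.428 0.655 -2.338
vertex 2.965 0.835 -1.859
vertex 3.916 -0.75 -3.375
endloop
endfacet
facet normal 0.282 0.772 0.570
outer loop
vertex 4.428 0.655 -2.338
vertex 4.187 1.53 -3.403
vertex 2.965 0.835 -1.859
endloop
endfacet
facet normal -0.172 0.625 -0.762
outer loop
vertex 2.724 1.71 -2.925
vertex 4.187 1.53 -3.403
vertex 2.212 0.305 -3.962
endloop
endfacet
facet normal -0.282 -0.772 -0.570
outer loop
vertex 3.675 0.125 -4.441
vertex 3.916 -0.75 -3.375
vertex 2.212 0.305 -3.962
endloop
endfacet
facet normal -0.172 0.625 -0.761
outer loop
vertex 2.212 0.305 -3.962
vertex 4.187 1.53 -3.403
vertex 3.675 0.125 -4.441
endloop
endfacet
facet normal 0.944 -0.116 -0.309
outer loop
vertex 3.675 0.125 -4.441
vertex 4.428 0.655 -2.338
vertex 3.916 -0.75 -3.375
endloop
endfacet
facet normal 0.944 -0.116 -0.309
outer loop
vertex 4.187 1.53 -3.403
vertex 4.428 0.655 -2.338
vertex 3.675 0.125 -4.441
endloop
endfacet
facet normal -0.673 -0.098 -0.733
outer loop
vertex -0.485 -1.763 -0.343
vertex -1.076 -1.668 0.187
vertex -0.765 -1.031 -0.184
endloop
endfacet
facet normal 0.824 0.402 -0.399
outer loop
vertex -0.485 -1.763 -0.343
vertex -0.765 -1.031 -0.184
vertex 0.396 -1.452 1.793
endloop
endfacet
facet normal -0.673 -0.099 -0.733
outer loop
vertex -0.765 -1.031 -0.184
vertex -1.076 -1.668 0.187
vertex -1.357 -0.936 0.346
endloop
endfacet
facet normal 0.224 0.972 0.076
outer loop
vertex -0.765 -1.031 -0.184
vertex -1.357 -0.936 0.346
vertex 0.396 -1.452 1.793
endloop
endfacet
facet normal -0.673 -0.099 -0.733
outer loop
vertex -1.357 -0.936 0.346
vertex -1.076 -1.668 0.187
vertex -1.668 -1.573 0.717
endloop
endfacet
facet normal -0.398 0.599 0.695
outer loop
vertex -1.357 -0.936 0.346
vertex -1.668 -1.573 0.717
vertex 0.396 -1.452 1.793
endloop
endfacet
facet normal -0.672 -0.097 -0.734
outer loop
vertex -1.668 -1.573 0.717
vertex -1.076 -1.668 0.187
vertex -1.388 -2.305 0.557
endloop
endfacet
facet normal -0.418 -0.344 0.841
outer loop
vertex -1.668 -1.573 0.717
vertex -1.388 -2.305 0.557
vertex 0.396 -1.452 1.793
endloop
endfacet
facet normal -0.672 -0.097 -0.734
outer loop
vertex -1.388 -2.305 0.557
vertex -1.076 -1.668 0.187
vertex -0.796 -2.4 0.028
endloop
endfacet
facet normal 0.182 -0.912 0.367
outer loop
vertex -1.388 -2.305 0.557
vertex -0.796 -2.4 0.028
vertex 0.396 -1.452 1.793
endloop
endfacet
facet normal -0.673 -0.098 -0.733
outer loop
vertex -0.796 -2.4 0.028
vertex -1.076 -1.668 0.187
vertex -0.485 -1.763 -0.343
endloop
endfacet
facet normal 0.803 -0.539 -0.253
outer loop
vertex -0.796 -2.4 0.028
vertex -0.485 -1.763 -0.343
vertex 0.396 -1.452 1.793
endloop
endfacet
facet normal 0.021 0.564 0.826
outer loop
vertex -3.374 3.308 -0.11
vertex -3.622 2.62 0.366
vertex -2.774 2.778 0.237
endloop
endfacet
facet normal 0.499 0.793 0.349
outer loop
vertex -3.374 3.308 -0.11
vertex -2.774 2.778 0.237
vertex -2.675 3.074 -0.578
endloop
endfacet
facet normal 0.150 0.956 -0.253
outer loop
vertex -3.374 3.308 -0.11
vertex -2.675 3.074 -0.578
vertex -3.463 3.099 -0.952
endloop
endfacet
facet normal -0.543 0.827 -0.148
outer loop
vertex -3.374 3.308 -0.11
vertex -3.463 3.099 -0.952
vertex -4.048 2.819 -0.369
endloop
endfacet
facet normal -0.624 0.584 0.520
outer loop
vertex -3.374 3.308 -0.11
vertex -4.048 2.819 -0.369
vertex -3.622 2.62 0.366
endloop
endfacet
facet normal 0.945 0.254 0.207
outer loop
vertex -2.675 3.074 -0.578
vertex -2.774 2.778 0.237
vertex -2.492 2.241 -0.391
endloop
endfacet
facet normal 0.171 -0.117 0.978
outer loop
vertex -2.774 2.778 0.237
vertex -3.622 2.62 0.366
vertex -3.077 1.961 0.192
endloop
endfacet
facet normal -0.872 -0.083 0.483
outer loop
vertex -3.622 2.62 0.366
vertex -4.048 2.819 -0.369
vertex -3.865 1.986 -0.182
endloop
endfacet
facet normal -0.741 0.308 -0.596
outer loop
vertex -4.048 2.819 -0.369
vertex -3.463 3.099 -0.952
vertex -3.766 2.282 -0.997
endloop
endfacet
facet normal 0.380 0.517 -0.767
outer loop
vertex -3.463 3.099 -0.952
vertex -2.675 3.074 -0.578
vertex -2.918 2.44 -1.126
endloop
endfacet
facet normal 0.543 -0.827 0.148
outer loop
vertex -3.166 1.752 -0.65
vertex -2.492 2.241 -0.391
vertex -3.077 1.961 0.192
endloop
endfacet
facet normal -0.150 -0.956 0.253
outer loop
vertex -3.166 1.752 -0.65
vertex -3.077 1.961 0.192
vertex -3.865 1.986 -0.182
endloop
endfacet
facet normal -0.499 -0.793 -0.349
outer loop
vertex -3.166 1.752 -0.65
vertex -3.865 1.986 -0.182
vertex -3.766 2.282 -0.997
endloop
endfacet
facet normal -0.021 -0.564 -0.826
outer loop
vertex -3.166 1.752 -0.65
vertex -3.766 2.282 -0.997
vertex -2.918 2.44 -1.126
endloop
endfacet
facet normal 0.624 -0.584 -0.520
outer loop
vertex -3.166 1.752 -0.65
vertex -2.918 2.44 -1.126
vertex -2.492 2.241 -0.391
endloop
endfacet
facet normal 0.741 -0.308 0.596
outer loop
vertex -3.077 1.961 0.192
vertex -2.492 2.241 -0.391
vertex -2.774 2.778 0.237
endloop
endfacet
facet normal -0.380 -0.517 0.767
outer loop
vertex -3.865 1.986 -0.182
vertex -3.077 1.961 0.192
vertex -3.622 2.62 0.366
endloop
endfacet
facet normal -0.945 -0.254 -0.207
outer loop
vertex -3.766 2.282 -0.997
vertex -3.865 1.986 -0.182
vertex -4.048 2.819 -0.369
endloop
endfacet
facet normal -0.171 0.117 -0.978
outer loop
vertex -2.918 2.44 -1.126
vertex -3.766 2.282 -0.997
vertex -3.463 3.099 -0.952
endloop
endfacet
facet normal 0.872 0.083 -0.483
outer loop
vertex -2.492 2.241 -0.391
vertex -2.918 2.44 -1.126
vertex -2.675 3.074 -0.578
endloop
endfacet

endsolid


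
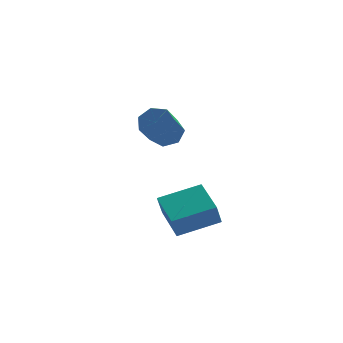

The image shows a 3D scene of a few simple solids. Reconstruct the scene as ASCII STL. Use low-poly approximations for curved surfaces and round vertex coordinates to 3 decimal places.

solid 
facet normal 0.394 0.650 -0.649
outer loop
vertex 1.713 -1.771 0.26
vertex 1.194 -1.558 0.158
vertex 1.574 -1.396 0.551
endloop
endfacet
facet normal 0.875 -0.049 0.481
outer loop
vertex 1.713 -1.771 0.26
vertex 1.574 -1.396 0.551
vertex 1.165 -2.674 1.164
endloop
endfacet
facet normal 0.875 -0.049 0.481
outer loop
vertex 1.165 -2.674 1.164
vertex 1.574 -1.396 0.551
vertex 1.026 -2.299 1.455
endloop
endfacet
facet normal -0.393 -0.650 0.650
outer loop
vertex 1.165 -2.674 1.164
vertex 1.026 -2.299 1.455
vertex 0.646 -2.462 1.062
endloop
endfacet
facet normal 0.395 0.650 -0.649
outer loop
vertex 1.574 -1.396 0.551
vertex 1.194 -1.558 0.158
vertex 1.149 -1.143 0.546
endloop
endfacet
facet normal 0.326 0.563 0.760
outer loop
vertex 1.574 -1.396 0.551
vertex 1.149 -1.143 0.546
vertex 1.026 -2.299 1.455
endloop
endfacet
facet normal 0.324 0.563 0.760
outer loop
vertex 1.026 -2.299 1.455
vertex 1.149 -1.143 0.546
vertex 0.601 -2.046 1.449
endloop
endfacet
facet normal -0.395 -0.648 0.651
outer loop
vertex 1.026 -2.299 1.455
vertex 0.601 -2.046 1.449
vertex 0.646 -2.462 1.062
endloop
endfacet
facet normal 0.394 0.650 -0.650
outer loop
vertex 1.149 -1.143 0.546
vertex 1.194 -1.558 0.158
vertex 0.758 -1.203 0.249
endloop
endfacet
facet normal -0.469 0.750 0.466
outer loop
vertex 1.149 -1.143 0.546
vertex 0.758 -1.203 0.249
vertex 0.601 -2.046 1.449
endloop
endfacet
facet normal -0.469 0.750 0.466
outer loop
vertex 0.601 -2.046 1.449
vertex 0.758 -1.203 0.249
vertex 0.21 -2.106 1.152
endloop
endfacet
facet normal -0.395 -0.648 0.651
outer loop
vertex 0.601 -2.046 1.449
vertex 0.21 -2.106 1.152
vertex 0.646 -2.462 1.062
endloop
endfacet
facet normal 0.393 0.649 -0.651
outer loop
vertex 0.758 -1.203 0.249
vertex 1.194 -1.558 0.158
vertex 0.695 -1.531 -0.116
endloop
endfacet
facet normal -0.910 0.374 -0.179
outer loop
vertex 0.758 -1.203 0.249
vertex 0.695 -1.531 -0.116
vertex 0.21 -2.106 1.152
endloop
endfacet
facet normal -0.910 0.374 -0.179
outer loop
vertex 0.21 -2.106 1.152
vertex 0.695 -1.531 -0.116
vertex 0.147 -2.434 0.787
endloop
endfacet
facet normal -0.395 -0.648 0.651
outer loop
vertex 0.21 -2.106 1.152
vertex 0.147 -2.434 0.787
vertex 0.646 -2.462 1.062
endloop
endfacet
facet normal 0.392 0.650 -0.651
outer loop
vertex 0.695 -1.531 -0.116
vertex 1.194 -1.558 0.158
vertex 1.008 -1.879 -0.275
endloop
endfacet
facet normal -0.666 -0.285 -0.689
outer loop
vertex 0.695 -1.531 -0.116
vertex 1.008 -1.879 -0.275
vertex 0.147 -2.434 0.787
endloop
endfacet
facet normal -0.666 -0.286 -0.689
outer loop
vertex 0.147 -2.434 0.787
vertex 1.008 -1.879 -0.275
vertex 0.46 -2.782 0.629
endloop
endfacet
facet normal -0.395 -0.650 0.650
outer loop
vertex 0.147 -2.434 0.787
vertex 0.46 -2.782 0.629
vertex 0.646 -2.462 1.062
endloop
endfacet
facet normal 0.395 0.649 -0.651
outer loop
vertex 1.008 -1.879 -0.275
vertex 1.194 -1.558 0.158
vertex 1.461 -1.986 -0.107
endloop
endfacet
facet normal 0.080 -0.729 -0.680
outer loop
vertex 1.008 -1.879 -0.275
vertex 1.461 -1.986 -0.107
vertex 0.46 -2.782 0.629
endloop
endfacet
facet normal 0.079 -0.728 -0.681
outer loop
vertex 0.46 -2.782 0.629
vertex 1.461 -1.986 -0.107
vertex 0.913 -2.889 0.796
endloop
endfacet
facet normal -0.393 -0.651 0.650
outer loop
vertex 0.46 -2.782 0.629
vertex 0.913 -2.889 0.796
vertex 0.646 -2.462 1.062
endloop
endfacet
facet normal 0.394 0.649 -0.651
outer loop
vertex 1.461 -1.986 -0.107
vertex 1.194 -1.558 0.158
vertex 1.713 -1.771 0.26
endloop
endfacet
facet normal 0.765 -0.624 -0.160
outer loop
vertex 1.461 -1.986 -0.107
vertex 1.713 -1.771 0.26
vertex 0.913 -2.889 0.796
endloop
endfacet
facet normal 0.765 -0.624 -0.159
outer loop
vertex 0.913 -2.889 0.796
vertex 1.713 -1.771 0.26
vertex 1.165 -2.674 1.164
endloop
endfacet
facet normal -0.393 -0.651 0.650
outer loop
vertex 0.913 -2.889 0.796
vertex 1.165 -2.674 1.164
vertex 0.646 -2.462 1.062
endloop
endfacet
facet normal -0.961 -0.009 -0.277
outer loop
vertex 0.912 -3.227 -2.751
vertex 0.804 -1.944 -2.418
vertex 1.132 -3.008 -3.521
endloop
endfacet
facet normal 0.081 -0.965 -0.251
outer loop
vertex 2.516 -2.996 -3.122
vertex 0.912 -3.227 -2.751
vertex 1.132 -3.008 -3.521
endloop
endfacet
facet normal -0.961 -0.009 -0.277
outer loop
vertex 1.132 -3.008 -3.521
vertex 0.804 -1.944 -2.418
vertex 1.024 -1.725 -3.188
endloop
endfacet
facet normal 0.265 0.263 -0.928
outer loop
vertex 1.024 -1.725 -3.188
vertex 2.516 -2.996 -3.122
vertex 1.132 -3.008 -3.521
endloop
endfacet
facet normal -0.265 -0.263 0.928
outer loop
vertex 0.912 -3.227 -2.751
vertex 2.188 -1.932 -2.019
vertex 0.804 -1.944 -2.418
endloop
endfacet
facet normal 0.081 -0.965 -0.251
outer loop
vertex 2.296 -3.215 -2.352
vertex 0.912 -3.227 -2.751
vertex 2.516 -2.996 -3.122
endloop
endfacet
facet normal -0.265 -0.263 0.928
outer loop
vertex 2.296 -3.215 -2.352
vertex 2.188 -1.932 -2.019
vertex 0.912 -3.227 -2.751
endloop
endfacet
facet normal -0.081 0.965 0.251
outer loop
vertex 0.804 -1.944 -2.418
vertex 2.188 -1.932 -2.019
vertex 1.024 -1.725 -3.188
endloop
endfacet
facet normal 0.265 0.263 -0.928
outer loop
vertex 2.408 -1.713 -2.789
vertex 2.516 -2.996 -3.122
vertex 1.024 -1.725 -3.188
endloop
endfacet
facet normal -0.081 0.965 0.251
outer loop
vertex 1.024 -1.725 -3.188
vertex 2.188 -1.932 -2.019
vertex 2.408 -1.713 -2.789
endloop
endfacet
facet normal 0.961 0.009 0.277
outer loop
vertex 2.408 -1.713 -2.789
vertex 2.296 -3.215 -2.352
vertex 2.516 -2.996 -3.122
endloop
endfacet
facet normal 0.961 0.009 0.277
outer loop
vertex 2.188 -1.932 -2.019
vertex 2.296 -3.215 -2.352
vertex 2.408 -1.713 -2.789
endloop
endfacet

endsolid


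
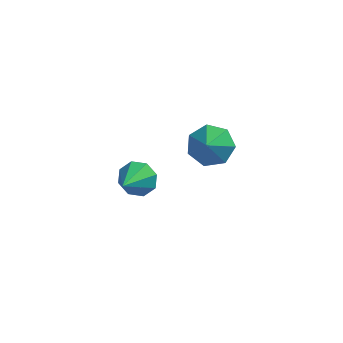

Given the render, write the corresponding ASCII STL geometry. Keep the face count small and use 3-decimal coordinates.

solid 
facet normal 0.127 0.859 -0.497
outer loop
vertex -0.041 -3.473 -3.296
vertex -0.373 -3.078 -2.698
vertex 0.364 -3.294 -2.883
endloop
endfacet
facet normal 0.605 -0.750 -0.268
outer loop
vertex -0.041 -3.473 -3.296
vertex 0.364 -3.294 -2.883
vertex -0.567 -4.382 -1.942
endloop
endfacet
facet normal 0.127 0.859 -0.496
outer loop
vertex 0.364 -3.294 -2.883
vertex -0.373 -3.078 -2.698
vertex 0.336 -2.989 -2.362
endloop
endfacet
facet normal 0.838 -0.450 0.309
outer loop
vertex 0.364 -3.294 -2.883
vertex 0.336 -2.989 -2.362
vertex -0.567 -4.382 -1.942
endloop
endfacet
facet normal 0.128 0.858 -0.498
outer loop
vertex 0.336 -2.989 -2.362
vertex -0.373 -3.078 -2.698
vertex -0.106 -2.735 -2.038
endloop
endfacet
facet normal 0.548 -0.105 0.830
outer loop
vertex 0.336 -2.989 -2.362
vertex -0.106 -2.735 -2.038
vertex -0.567 -4.382 -1.942
endloop
endfacet
facet normal 0.127 0.858 -0.497
outer loop
vertex -0.106 -2.735 -2.038
vertex -0.373 -3.078 -2.698
vertex -0.706 -2.682 -2.1
endloop
endfacet
facet normal -0.095 0.084 0.992
outer loop
vertex -0.106 -2.735 -2.038
vertex -0.706 -2.682 -2.1
vertex -0.567 -4.382 -1.942
endloop
endfacet
facet normal 0.128 0.858 -0.497
outer loop
vertex -0.706 -2.682 -2.1
vertex -0.373 -3.078 -2.698
vertex -1.11 -2.861 -2.513
endloop
endfacet
facet normal -0.716 0.006 0.698
outer loop
vertex -0.706 -2.682 -2.1
vertex -1.11 -2.861 -2.513
vertex -0.567 -4.382 -1.942
endloop
endfacet
facet normal 0.128 0.858 -0.498
outer loop
vertex -1.11 -2.861 -2.513
vertex -0.373 -3.078 -2.698
vertex -1.083 -3.167 -3.033
endloop
endfacet
facet normal -0.948 -0.292 0.123
outer loop
vertex -1.11 -2.861 -2.513
vertex -1.083 -3.167 -3.033
vertex -0.567 -4.382 -1.942
endloop
endfacet
facet normal 0.126 0.859 -0.496
outer loop
vertex -1.083 -3.167 -3.033
vertex -0.373 -3.078 -2.698
vertex -0.64 -3.42 -3.358
endloop
endfacet
facet normal -0.658 -0.638 -0.400
outer loop
vertex -1.083 -3.167 -3.033
vertex -0.64 -3.42 -3.358
vertex -0.567 -4.382 -1.942
endloop
endfacet
facet normal 0.127 0.859 -0.496
outer loop
vertex -0.64 -3.42 -3.358
vertex -0.373 -3.078 -2.698
vertex -0.041 -3.473 -3.296
endloop
endfacet
facet normal -0.015 -0.827 -0.561
outer loop
vertex -0.64 -3.42 -3.358
vertex -0.041 -3.473 -3.296
vertex -0.567 -4.382 -1.942
endloop
endfacet
facet normal 0.004 0.737 -0.676
outer loop
vertex 2.073 0.81 -4.812
vertex 1.382 1.282 -4.301
vertex 2.356 1.351 -4.22
endloop
endfacet
facet normal 0.707 -0.657 0.262
outer loop
vertex 2.073 0.81 -4.812
vertex 2.356 1.351 -4.22
vertex 1.378 0.538 -3.619
endloop
endfacet
facet normal 0.004 0.737 -0.676
outer loop
vertex 2.356 1.351 -4.22
vertex 1.382 1.282 -4.301
vertex 1.907 1.84 -3.69
endloop
endfacet
facet normal 0.636 -0.218 0.740
outer loop
vertex 2.356 1.351 -4.22
vertex 1.907 1.84 -3.69
vertex 1.378 0.538 -3.619
endloop
endfacet
facet normal 0.004 0.737 -0.676
outer loop
vertex 1.907 1.84 -3.69
vertex 1.382 1.282 -4.301
vertex 1.062 1.909 -3.62
endloop
endfacet
facet normal 0.084 0.020 0.996
outer loop
vertex 1.907 1.84 -3.69
vertex 1.062 1.909 -3.62
vertex 1.378 0.538 -3.619
endloop
endfacet
facet normal 0.004 0.737 -0.676
outer loop
vertex 1.062 1.909 -3.62
vertex 1.382 1.282 -4.301
vertex 0.458 1.506 -4.063
endloop
endfacet
facet normal -0.533 -0.122 0.837
outer loop
vertex 1.062 1.909 -3.62
vertex 0.458 1.506 -4.063
vertex 1.378 0.538 -3.619
endloop
endfacet
facet normal 0.005 0.738 -0.675
outer loop
vertex 0.458 1.506 -4.063
vertex 1.382 1.282 -4.301
vertex 0.551 0.935 -4.686
endloop
endfacet
facet normal -0.751 -0.539 0.382
outer loop
vertex 0.458 1.506 -4.063
vertex 0.551 0.935 -4.686
vertex 1.378 0.538 -3.619
endloop
endfacet
facet normal 0.005 0.737 -0.675
outer loop
vertex 0.551 0.935 -4.686
vertex 1.382 1.282 -4.301
vertex 1.269 0.625 -5.019
endloop
endfacet
facet normal -0.406 -0.913 -0.025
outer loop
vertex 0.551 0.935 -4.686
vertex 1.269 0.625 -5.019
vertex 1.378 0.538 -3.619
endloop
endfacet
facet normal 0.004 0.737 -0.675
outer loop
vertex 1.269 0.625 -5.019
vertex 1.382 1.282 -4.301
vertex 2.073 0.81 -4.812
endloop
endfacet
facet normal 0.243 -0.967 -0.079
outer loop
vertex 1.269 0.625 -5.019
vertex 2.073 0.81 -4.812
vertex 1.378 0.538 -3.619
endloop
endfacet

endsolid


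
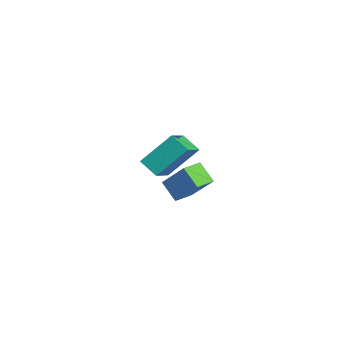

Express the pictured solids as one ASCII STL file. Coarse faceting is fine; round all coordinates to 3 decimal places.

solid 
facet normal -0.662 -0.538 0.522
outer loop
vertex 3.019 0.216 4.121
vertex 2.038 0.879 3.56
vertex 2.953 -1.099 2.683
endloop
endfacet
facet normal 0.749 -0.506 0.428
outer loop
vertex 3.642 -0.539 2.14
vertex 3.019 0.216 4.121
vertex 2.953 -1.099 2.683
endloop
endfacet
facet normal -0.662 -0.538 0.522
outer loop
vertex 2.953 -1.099 2.683
vertex 2.038 0.879 3.56
vertex 1.972 -0.435 2.122
endloop
endfacet
facet normal -0.034 -0.674 -0.738
outer loop
vertex 1.972 -0.435 2.122
vertex 3.642 -0.539 2.14
vertex 2.953 -1.099 2.683
endloop
endfacet
facet normal 0.034 0.674 0.738
outer loop
vertex 3.019 0.216 4.121
vertex 2.727 1.439 3.017
vertex 2.038 0.879 3.56
endloop
endfacet
facet normal 0.748 -0.506 0.428
outer loop
vertex 3.708 0.775 3.578
vertex 3.019 0.216 4.121
vertex 3.642 -0.539 2.14
endloop
endfacet
facet normal 0.034 0.674 0.738
outer loop
vertex 3.708 0.775 3.578
vertex 2.727 1.439 3.017
vertex 3.019 0.216 4.121
endloop
endfacet
facet normal -0.749 0.506 -0.428
outer loop
vertex 2.038 0.879 3.56
vertex 2.727 1.439 3.017
vertex 1.972 -0.435 2.122
endloop
endfacet
facet normal -0.034 -0.674 -0.738
outer loop
vertex 2.661 0.124 1.579
vertex 3.642 -0.539 2.14
vertex 1.972 -0.435 2.122
endloop
endfacet
facet normal -0.748 0.506 -0.429
outer loop
vertex 1.972 -0.435 2.122
vertex 2.727 1.439 3.017
vertex 2.661 0.124 1.579
endloop
endfacet
facet normal 0.662 0.538 -0.522
outer loop
vertex 2.661 0.124 1.579
vertex 3.708 0.775 3.578
vertex 3.642 -0.539 2.14
endloop
endfacet
facet normal 0.662 0.538 -0.522
outer loop
vertex 2.727 1.439 3.017
vertex 3.708 0.775 3.578
vertex 2.661 0.124 1.579
endloop
endfacet
facet normal -0.606 -0.393 0.692
outer loop
vertex -1.864 1.611 -0.548
vertex -2.431 2.459 -0.563
vertex -3.015 0.818 -2.006
endloop
endfacet
facet normal 0.555 -0.832 0.014
outer loop
vertex -2.269 1.301 -2.857
vertex -1.864 1.611 -0.548
vertex -3.015 0.818 -2.006
endloop
endfacet
facet normal -0.606 -0.392 0.692
outer loop
vertex -3.015 0.818 -2.006
vertex -2.431 2.459 -0.563
vertex -3.581 1.666 -2.021
endloop
endfacet
facet normal -0.569 -0.393 -0.722
outer loop
vertex -3.581 1.666 -2.021
vertex -2.269 1.301 -2.857
vertex -3.015 0.818 -2.006
endloop
endfacet
facet normal 0.569 0.393 0.722
outer loop
vertex -1.864 1.611 -0.548
vertex -1.685 2.942 -1.414
vertex -2.431 2.459 -0.563
endloop
endfacet
facet normal 0.555 -0.832 0.014
outer loop
vertex -1.119 2.094 -1.399
vertex -1.864 1.611 -0.548
vertex -2.269 1.301 -2.857
endloop
endfacet
facet normal 0.570 0.393 0.722
outer loop
vertex -1.119 2.094 -1.399
vertex -1.685 2.942 -1.414
vertex -1.864 1.611 -0.548
endloop
endfacet
facet normal -0.555 0.832 -0.015
outer loop
vertex -2.431 2.459 -0.563
vertex -1.685 2.942 -1.414
vertex -3.581 1.666 -2.021
endloop
endfacet
facet normal -0.569 -0.393 -0.722
outer loop
vertex -2.836 2.149 -2.872
vertex -2.269 1.301 -2.857
vertex -3.581 1.666 -2.021
endloop
endfacet
facet normal -0.555 0.832 -0.014
outer loop
vertex -3.581 1.666 -2.021
vertex -1.685 2.942 -1.414
vertex -2.836 2.149 -2.872
endloop
endfacet
facet normal 0.606 0.393 -0.692
outer loop
vertex -2.836 2.149 -2.872
vertex -1.119 2.094 -1.399
vertex -2.269 1.301 -2.857
endloop
endfacet
facet normal 0.606 0.392 -0.692
outer loop
vertex -1.685 2.942 -1.414
vertex -1.119 2.094 -1.399
vertex -2.836 2.149 -2.872
endloop
endfacet

endsolid


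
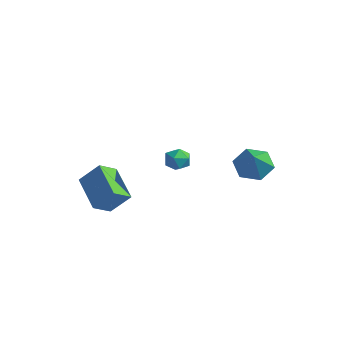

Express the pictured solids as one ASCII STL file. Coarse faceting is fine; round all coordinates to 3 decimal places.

solid 
facet normal -0.504 -0.464 -0.729
outer loop
vertex -4.012 -3.26 -0.682
vertex -4.066 -2.19 -1.326
vertex -2.14 -3.755 -1.662
endloop
endfacet
facet normal 0.043 -0.856 0.515
outer loop
vertex -1.374 -3.05 -0.554
vertex -4.012 -3.26 -0.682
vertex -2.14 -3.755 -1.662
endloop
endfacet
facet normal -0.504 -0.464 -0.729
outer loop
vertex -2.14 -3.755 -1.662
vertex -4.066 -2.19 -1.326
vertex -2.194 -2.685 -2.306
endloop
endfacet
facet normal 0.863 -0.228 -0.451
outer loop
vertex -2.194 -2.685 -2.306
vertex -1.374 -3.05 -0.554
vertex -2.14 -3.755 -1.662
endloop
endfacet
facet normal -0.863 0.228 0.451
outer loop
vertex -4.012 -3.26 -0.682
vertex -3.3 -1.485 -0.218
vertex -4.066 -2.19 -1.326
endloop
endfacet
facet normal 0.043 -0.856 0.515
outer loop
vertex -3.246 -2.555 0.426
vertex -4.012 -3.26 -0.682
vertex -1.374 -3.05 -0.554
endloop
endfacet
facet normal -0.863 0.228 0.451
outer loop
vertex -3.246 -2.555 0.426
vertex -3.3 -1.485 -0.218
vertex -4.012 -3.26 -0.682
endloop
endfacet
facet normal -0.043 0.856 -0.515
outer loop
vertex -4.066 -2.19 -1.326
vertex -3.3 -1.485 -0.218
vertex -2.194 -2.685 -2.306
endloop
endfacet
facet normal 0.863 -0.228 -0.451
outer loop
vertex -1.428 -1.98 -1.198
vertex -1.374 -3.05 -0.554
vertex -2.194 -2.685 -2.306
endloop
endfacet
facet normal -0.043 0.856 -0.515
outer loop
vertex -2.194 -2.685 -2.306
vertex -3.3 -1.485 -0.218
vertex -1.428 -1.98 -1.198
endloop
endfacet
facet normal 0.504 0.464 0.729
outer loop
vertex -1.428 -1.98 -1.198
vertex -3.246 -2.555 0.426
vertex -1.374 -3.05 -0.554
endloop
endfacet
facet normal 0.504 0.464 0.729
outer loop
vertex -3.3 -1.485 -0.218
vertex -3.246 -2.555 0.426
vertex -1.428 -1.98 -1.198
endloop
endfacet
facet normal 0.452 0.559 0.696
outer loop
vertex 1.418 -0.659 2.575
vertex 1.384 -1.213 3.042
vertex 1.961 -1.139 2.608
endloop
endfacet
facet normal 0.660 0.750 0.041
outer loop
vertex 1.418 -0.659 2.575
vertex 1.961 -1.139 2.608
vertex 1.728 -0.899 1.964
endloop
endfacet
facet normal 0.080 0.941 -0.329
outer loop
vertex 1.418 -0.659 2.575
vertex 1.728 -0.899 1.964
vertex 1.007 -0.825 2.0
endloop
endfacet
facet normal -0.487 0.868 0.097
outer loop
vertex 1.418 -0.659 2.575
vertex 1.007 -0.825 2.0
vertex 0.794 -1.019 2.666
endloop
endfacet
facet normal -0.258 0.632 0.731
outer loop
vertex 1.418 -0.659 2.575
vertex 0.794 -1.019 2.666
vertex 1.384 -1.213 3.042
endloop
endfacet
facet normal 0.945 0.177 -0.276
outer loop
vertex 1.728 -0.899 1.964
vertex 1.961 -1.139 2.608
vertex 1.886 -1.601 2.054
endloop
endfacet
facet normal 0.607 -0.132 0.784
outer loop
vertex 1.961 -1.139 2.608
vertex 1.384 -1.213 3.042
vertex 1.673 -1.795 2.72
endloop
endfacet
facet normal -0.541 -0.014 0.841
outer loop
vertex 1.384 -1.213 3.042
vertex 0.794 -1.019 2.666
vertex 0.952 -1.721 2.756
endloop
endfacet
facet normal -0.911 0.369 -0.184
outer loop
vertex 0.794 -1.019 2.666
vertex 1.007 -0.825 2.0
vertex 0.719 -1.481 2.112
endloop
endfacet
facet normal 0.006 0.486 -0.874
outer loop
vertex 1.007 -0.825 2.0
vertex 1.728 -0.899 1.964
vertex 1.296 -1.407 1.678
endloop
endfacet
facet normal 0.487 -0.868 -0.097
outer loop
vertex 1.262 -1.961 2.145
vertex 1.886 -1.601 2.054
vertex 1.673 -1.795 2.72
endloop
endfacet
facet normal -0.080 -0.941 0.329
outer loop
vertex 1.262 -1.961 2.145
vertex 1.673 -1.795 2.72
vertex 0.952 -1.721 2.756
endloop
endfacet
facet normal -0.660 -0.750 -0.041
outer loop
vertex 1.262 -1.961 2.145
vertex 0.952 -1.721 2.756
vertex 0.719 -1.481 2.112
endloop
endfacet
facet normal -0.452 -0.559 -0.696
outer loop
vertex 1.262 -1.961 2.145
vertex 0.719 -1.481 2.112
vertex 1.296 -1.407 1.678
endloop
endfacet
facet normal 0.258 -0.632 -0.731
outer loop
vertex 1.262 -1.961 2.145
vertex 1.296 -1.407 1.678
vertex 1.886 -1.601 2.054
endloop
endfacet
facet normal 0.911 -0.369 0.184
outer loop
vertex 1.673 -1.795 2.72
vertex 1.886 -1.601 2.054
vertex 1.961 -1.139 2.608
endloop
endfacet
facet normal -0.006 -0.486 0.874
outer loop
vertex 0.952 -1.721 2.756
vertex 1.673 -1.795 2.72
vertex 1.384 -1.213 3.042
endloop
endfacet
facet normal -0.945 -0.177 0.276
outer loop
vertex 0.719 -1.481 2.112
vertex 0.952 -1.721 2.756
vertex 0.794 -1.019 2.666
endloop
endfacet
facet normal -0.607 0.132 -0.784
outer loop
vertex 1.296 -1.407 1.678
vertex 0.719 -1.481 2.112
vertex 1.007 -0.825 2.0
endloop
endfacet
facet normal 0.541 0.014 -0.841
outer loop
vertex 1.886 -1.601 2.054
vertex 1.296 -1.407 1.678
vertex 1.728 -0.899 1.964
endloop
endfacet
facet normal -0.565 0.494 -0.661
outer loop
vertex 1.919 4.27 0.205
vertex 1.153 3.564 0.333
vertex 1.187 4.418 0.942
endloop
endfacet
facet normal 0.630 0.588 0.508
outer loop
vertex 1.919 4.27 0.205
vertex 1.187 4.418 0.942
vertex 2.327 2.536 1.707
endloop
endfacet
facet normal -0.565 0.494 -0.661
outer loop
vertex 1.187 4.418 0.942
vertex 1.153 3.564 0.333
vertex 0.42 3.712 1.07
endloop
endfacet
facet normal -0.126 0.307 0.943
outer loop
vertex 1.187 4.418 0.942
vertex 0.42 3.712 1.07
vertex 2.327 2.536 1.707
endloop
endfacet
facet normal -0.565 0.495 -0.661
outer loop
vertex 0.42 3.712 1.07
vertex 1.153 3.564 0.333
vertex 0.386 2.858 0.46
endloop
endfacet
facet normal -0.529 -0.479 0.700
outer loop
vertex 0.42 3.712 1.07
vertex 0.386 2.858 0.46
vertex 2.327 2.536 1.707
endloop
endfacet
facet normal -0.564 0.494 -0.661
outer loop
vertex 0.386 2.858 0.46
vertex 1.153 3.564 0.333
vertex 1.119 2.709 -0.277
endloop
endfacet
facet normal -0.178 -0.984 0.022
outer loop
vertex 0.386 2.858 0.46
vertex 1.119 2.709 -0.277
vertex 2.327 2.536 1.707
endloop
endfacet
facet normal -0.565 0.494 -0.661
outer loop
vertex 1.119 2.709 -0.277
vertex 1.153 3.564 0.333
vertex 1.885 3.415 -0.405
endloop
endfacet
facet normal 0.579 -0.703 -0.414
outer loop
vertex 1.119 2.709 -0.277
vertex 1.885 3.415 -0.405
vertex 2.327 2.536 1.707
endloop
endfacet
facet normal -0.565 0.494 -0.661
outer loop
vertex 1.885 3.415 -0.405
vertex 1.153 3.564 0.333
vertex 1.919 4.27 0.205
endloop
endfacet
facet normal 0.982 0.083 -0.171
outer loop
vertex 1.885 3.415 -0.405
vertex 1.919 4.27 0.205
vertex 2.327 2.536 1.707
endloop
endfacet

endsolid


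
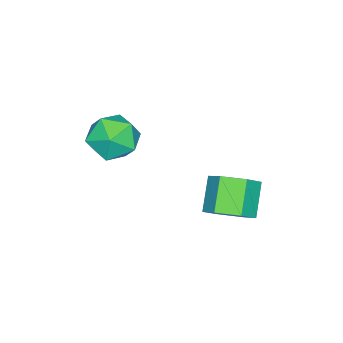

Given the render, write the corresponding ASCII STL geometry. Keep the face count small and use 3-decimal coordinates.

solid 
facet normal 0.680 0.217 -0.701
outer loop
vertex -1.547 0.649 -3.322
vertex -2.214 0.868 -3.901
vertex -1.856 1.504 -3.357
endloop
endfacet
facet normal 0.650 0.264 0.713
outer loop
vertex -1.547 0.649 -3.322
vertex -1.856 1.504 -3.357
vertex -2.54 0.332 -2.299
endloop
endfacet
facet normal 0.649 0.265 0.713
outer loop
vertex -2.54 0.332 -2.299
vertex -1.856 1.504 -3.357
vertex -2.849 1.187 -2.335
endloop
endfacet
facet normal -0.681 -0.217 0.700
outer loop
vertex -2.54 0.332 -2.299
vertex -2.849 1.187 -2.335
vertex -3.206 0.552 -2.879
endloop
endfacet
facet normal 0.680 0.217 -0.701
outer loop
vertex -1.856 1.504 -3.357
vertex -2.214 0.868 -3.901
vertex -2.523 1.724 -3.936
endloop
endfacet
facet normal 0.031 0.946 0.324
outer loop
vertex -1.856 1.504 -3.357
vertex -2.523 1.724 -3.936
vertex -2.849 1.187 -2.335
endloop
endfacet
facet normal 0.031 0.946 0.324
outer loop
vertex -2.849 1.187 -2.335
vertex -2.523 1.724 -3.936
vertex -3.515 1.407 -2.914
endloop
endfacet
facet normal -0.680 -0.217 0.700
outer loop
vertex -2.849 1.187 -2.335
vertex -3.515 1.407 -2.914
vertex -3.206 0.552 -2.879
endloop
endfacet
facet normal 0.681 0.217 -0.699
outer loop
vertex -2.523 1.724 -3.936
vertex -2.214 0.868 -3.901
vertex -2.88 1.088 -4.481
endloop
endfacet
facet normal -0.619 0.682 -0.390
outer loop
vertex -2.523 1.724 -3.936
vertex -2.88 1.088 -4.481
vertex -3.515 1.407 -2.914
endloop
endfacet
facet normal -0.619 0.682 -0.390
outer loop
vertex -3.515 1.407 -2.914
vertex -2.88 1.088 -4.481
vertex -3.873 0.771 -3.458
endloop
endfacet
facet normal -0.680 -0.217 0.701
outer loop
vertex -3.515 1.407 -2.914
vertex -3.873 0.771 -3.458
vertex -3.206 0.552 -2.879
endloop
endfacet
facet normal 0.681 0.217 -0.700
outer loop
vertex -2.88 1.088 -4.481
vertex -2.214 0.868 -3.901
vertex -2.571 0.233 -4.445
endloop
endfacet
facet normal -0.650 -0.265 -0.713
outer loop
vertex -2.88 1.088 -4.481
vertex -2.571 0.233 -4.445
vertex -3.873 0.771 -3.458
endloop
endfacet
facet normal -0.650 -0.264 -0.713
outer loop
vertex -3.873 0.771 -3.458
vertex -2.571 0.233 -4.445
vertex -3.564 -0.084 -3.423
endloop
endfacet
facet normal -0.680 -0.217 0.701
outer loop
vertex -3.873 0.771 -3.458
vertex -3.564 -0.084 -3.423
vertex -3.206 0.552 -2.879
endloop
endfacet
facet normal 0.680 0.217 -0.700
outer loop
vertex -2.571 0.233 -4.445
vertex -2.214 0.868 -3.901
vertex -1.905 0.013 -3.866
endloop
endfacet
facet normal -0.031 -0.946 -0.324
outer loop
vertex -2.571 0.233 -4.445
vertex -1.905 0.013 -3.866
vertex -3.564 -0.084 -3.423
endloop
endfacet
facet normal -0.031 -0.946 -0.324
outer loop
vertex -3.564 -0.084 -3.423
vertex -1.905 0.013 -3.866
vertex -2.897 -0.304 -2.844
endloop
endfacet
facet normal -0.680 -0.217 0.701
outer loop
vertex -3.564 -0.084 -3.423
vertex -2.897 -0.304 -2.844
vertex -3.206 0.552 -2.879
endloop
endfacet
facet normal 0.680 0.217 -0.701
outer loop
vertex -1.905 0.013 -3.866
vertex -2.214 0.868 -3.901
vertex -1.547 0.649 -3.322
endloop
endfacet
facet normal 0.619 -0.682 0.390
outer loop
vertex -1.905 0.013 -3.866
vertex -1.547 0.649 -3.322
vertex -2.897 -0.304 -2.844
endloop
endfacet
facet normal 0.619 -0.682 0.390
outer loop
vertex -2.897 -0.304 -2.844
vertex -1.547 0.649 -3.322
vertex -2.54 0.332 -2.299
endloop
endfacet
facet normal -0.681 -0.217 0.699
outer loop
vertex -2.897 -0.304 -2.844
vertex -2.54 0.332 -2.299
vertex -3.206 0.552 -2.879
endloop
endfacet
facet normal -0.996 0.024 -0.081
outer loop
vertex -1.854 -2.324 -0.638
vertex -1.843 -3.276 -1.058
vertex -1.924 -3.163 -0.026
endloop
endfacet
facet normal -0.777 0.412 0.476
outer loop
vertex -1.854 -2.324 -0.638
vertex -1.924 -3.163 -0.026
vertex -1.325 -2.36 0.257
endloop
endfacet
facet normal -0.332 0.914 0.233
outer loop
vertex -1.854 -2.324 -0.638
vertex -1.325 -2.36 0.257
vertex -0.873 -1.978 -0.599
endloop
endfacet
facet normal -0.276 0.836 -0.474
outer loop
vertex -1.854 -2.324 -0.638
vertex -0.873 -1.978 -0.599
vertex -1.193 -2.544 -1.412
endloop
endfacet
facet normal -0.687 0.287 -0.668
outer loop
vertex -1.854 -2.324 -0.638
vertex -1.193 -2.544 -1.412
vertex -1.843 -3.276 -1.058
endloop
endfacet
facet normal -0.410 -0.016 0.912
outer loop
vertex -1.325 -2.36 0.257
vertex -1.924 -3.163 -0.026
vertex -0.987 -3.336 0.392
endloop
endfacet
facet normal -0.765 -0.644 0.011
outer loop
vertex -1.924 -3.163 -0.026
vertex -1.843 -3.276 -1.058
vertex -1.307 -3.902 -0.421
endloop
endfacet
facet normal -0.263 -0.221 -0.939
outer loop
vertex -1.843 -3.276 -1.058
vertex -1.193 -2.544 -1.412
vertex -0.855 -3.52 -1.277
endloop
endfacet
facet normal 0.402 0.670 -0.624
outer loop
vertex -1.193 -2.544 -1.412
vertex -0.873 -1.978 -0.599
vertex -0.256 -2.717 -0.994
endloop
endfacet
facet normal 0.312 0.796 0.520
outer loop
vertex -0.873 -1.978 -0.599
vertex -1.325 -2.36 0.257
vertex -0.337 -2.604 0.038
endloop
endfacet
facet normal 0.276 -0.836 0.474
outer loop
vertex -0.326 -3.556 -0.382
vertex -0.987 -3.336 0.392
vertex -1.307 -3.902 -0.421
endloop
endfacet
facet normal 0.332 -0.914 -0.233
outer loop
vertex -0.326 -3.556 -0.382
vertex -1.307 -3.902 -0.421
vertex -0.855 -3.52 -1.277
endloop
endfacet
facet normal 0.777 -0.412 -0.476
outer loop
vertex -0.326 -3.556 -0.382
vertex -0.855 -3.52 -1.277
vertex -0.256 -2.717 -0.994
endloop
endfacet
facet normal 0.996 -0.024 0.081
outer loop
vertex -0.326 -3.556 -0.382
vertex -0.256 -2.717 -0.994
vertex -0.337 -2.604 0.038
endloop
endfacet
facet normal 0.687 -0.287 0.668
outer loop
vertex -0.326 -3.556 -0.382
vertex -0.337 -2.604 0.038
vertex -0.987 -3.336 0.392
endloop
endfacet
facet normal -0.402 -0.670 0.624
outer loop
vertex -1.307 -3.902 -0.421
vertex -0.987 -3.336 0.392
vertex -1.924 -3.163 -0.026
endloop
endfacet
facet normal -0.312 -0.796 -0.520
outer loop
vertex -0.855 -3.52 -1.277
vertex -1.307 -3.902 -0.421
vertex -1.843 -3.276 -1.058
endloop
endfacet
facet normal 0.410 0.016 -0.912
outer loop
vertex -0.256 -2.717 -0.994
vertex -0.855 -3.52 -1.277
vertex -1.193 -2.544 -1.412
endloop
endfacet
facet normal 0.765 0.644 -0.011
outer loop
vertex -0.337 -2.604 0.038
vertex -0.256 -2.717 -0.994
vertex -0.873 -1.978 -0.599
endloop
endfacet
facet normal 0.263 0.221 0.939
outer loop
vertex -0.987 -3.336 0.392
vertex -0.337 -2.604 0.038
vertex -1.325 -2.36 0.257
endloop
endfacet

endsolid


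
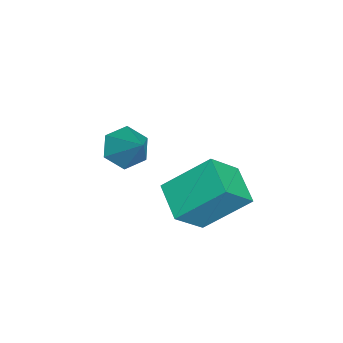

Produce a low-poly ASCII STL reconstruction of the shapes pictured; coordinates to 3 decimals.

solid 
facet normal -0.496 0.508 -0.704
outer loop
vertex 2.668 1.898 0.978
vertex 3.89 2.462 0.524
vertex 2.901 0.384 -0.277
endloop
endfacet
facet normal -0.860 -0.397 0.320
outer loop
vertex 3.67 -0.402 0.816
vertex 2.668 1.898 0.978
vertex 2.901 0.384 -0.277
endloop
endfacet
facet normal -0.496 0.508 -0.705
outer loop
vertex 2.901 0.384 -0.277
vertex 3.89 2.462 0.524
vertex 4.123 0.948 -0.73
endloop
endfacet
facet normal 0.118 -0.765 -0.633
outer loop
vertex 4.123 0.948 -0.73
vertex 3.67 -0.402 0.816
vertex 2.901 0.384 -0.277
endloop
endfacet
facet normal -0.118 0.765 0.633
outer loop
vertex 2.668 1.898 0.978
vertex 4.659 1.676 1.617
vertex 3.89 2.462 0.524
endloop
endfacet
facet normal -0.860 -0.397 0.320
outer loop
vertex 3.437 1.112 2.07
vertex 2.668 1.898 0.978
vertex 3.67 -0.402 0.816
endloop
endfacet
facet normal -0.118 0.765 0.634
outer loop
vertex 3.437 1.112 2.07
vertex 4.659 1.676 1.617
vertex 2.668 1.898 0.978
endloop
endfacet
facet normal 0.860 0.397 -0.320
outer loop
vertex 3.89 2.462 0.524
vertex 4.659 1.676 1.617
vertex 4.123 0.948 -0.73
endloop
endfacet
facet normal 0.118 -0.765 -0.633
outer loop
vertex 4.892 0.162 0.362
vertex 3.67 -0.402 0.816
vertex 4.123 0.948 -0.73
endloop
endfacet
facet normal 0.860 0.397 -0.320
outer loop
vertex 4.123 0.948 -0.73
vertex 4.659 1.676 1.617
vertex 4.892 0.162 0.362
endloop
endfacet
facet normal 0.496 -0.507 0.705
outer loop
vertex 4.892 0.162 0.362
vertex 3.437 1.112 2.07
vertex 3.67 -0.402 0.816
endloop
endfacet
facet normal 0.496 -0.508 0.705
outer loop
vertex 4.659 1.676 1.617
vertex 3.437 1.112 2.07
vertex 4.892 0.162 0.362
endloop
endfacet
facet normal -0.617 -0.438 -0.654
outer loop
vertex 0.788 -2.581 -0.536
vertex 0.244 -1.933 -0.457
vertex 0.853 -1.906 -1.049
endloop
endfacet
facet normal 0.969 -0.202 -0.142
outer loop
vertex 0.788 -2.581 -0.536
vertex 0.853 -1.906 -1.049
vertex 1.236 -1.227 0.597
endloop
endfacet
facet normal -0.617 -0.438 -0.654
outer loop
vertex 0.853 -1.906 -1.049
vertex 0.244 -1.933 -0.457
vertex 0.309 -1.258 -0.97
endloop
endfacet
facet normal 0.673 0.615 -0.410
outer loop
vertex 0.853 -1.906 -1.049
vertex 0.309 -1.258 -0.97
vertex 1.236 -1.227 0.597
endloop
endfacet
facet normal -0.616 -0.438 -0.655
outer loop
vertex 0.309 -1.258 -0.97
vertex 0.244 -1.933 -0.457
vertex -0.301 -1.285 -0.378
endloop
endfacet
facet normal -0.040 0.999 0.004
outer loop
vertex 0.309 -1.258 -0.97
vertex -0.301 -1.285 -0.378
vertex 1.236 -1.227 0.597
endloop
endfacet
facet normal -0.616 -0.439 -0.654
outer loop
vertex -0.301 -1.285 -0.378
vertex 0.244 -1.933 -0.457
vertex -0.366 -1.959 0.135
endloop
endfacet
facet normal -0.457 0.566 0.686
outer loop
vertex -0.301 -1.285 -0.378
vertex -0.366 -1.959 0.135
vertex 1.236 -1.227 0.597
endloop
endfacet
facet normal -0.616 -0.439 -0.654
outer loop
vertex -0.366 -1.959 0.135
vertex 0.244 -1.933 -0.457
vertex 0.179 -2.607 0.057
endloop
endfacet
facet normal -0.161 -0.250 0.955
outer loop
vertex -0.366 -1.959 0.135
vertex 0.179 -2.607 0.057
vertex 1.236 -1.227 0.597
endloop
endfacet
facet normal -0.617 -0.439 -0.653
outer loop
vertex 0.179 -2.607 0.057
vertex 0.244 -1.933 -0.457
vertex 0.788 -2.581 -0.536
endloop
endfacet
facet normal 0.553 -0.635 0.540
outer loop
vertex 0.179 -2.607 0.057
vertex 0.788 -2.581 -0.536
vertex 1.236 -1.227 0.597
endloop
endfacet

endsolid
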